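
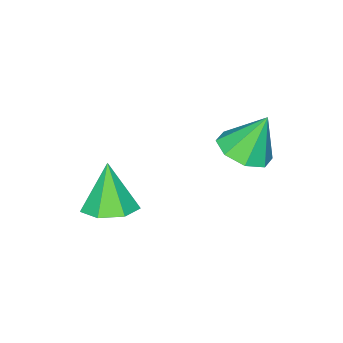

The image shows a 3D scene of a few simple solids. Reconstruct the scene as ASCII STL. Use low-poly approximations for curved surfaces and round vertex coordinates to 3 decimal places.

solid 
facet normal 0.300 -0.300 -0.905
outer loop
vertex 1.733 2.862 3.034
vertex 0.709 2.941 2.668
vertex 1.561 3.618 2.726
endloop
endfacet
facet normal 0.676 0.405 0.616
outer loop
vertex 1.733 2.862 3.034
vertex 1.561 3.618 2.726
vertex 0.151 3.499 4.352
endloop
endfacet
facet normal 0.301 -0.301 -0.905
outer loop
vertex 1.561 3.618 2.726
vertex 0.709 2.941 2.668
vertex 0.89 3.977 2.384
endloop
endfacet
facet normal 0.308 0.892 0.332
outer loop
vertex 1.561 3.618 2.726
vertex 0.89 3.977 2.384
vertex 0.151 3.499 4.352
endloop
endfacet
facet normal 0.299 -0.301 -0.906
outer loop
vertex 0.89 3.977 2.384
vertex 0.709 2.941 2.668
vertex 0.113 3.73 2.209
endloop
endfacet
facet normal -0.323 0.940 0.107
outer loop
vertex 0.89 3.977 2.384
vertex 0.113 3.73 2.209
vertex 0.151 3.499 4.352
endloop
endfacet
facet normal 0.301 -0.300 -0.905
outer loop
vertex 0.113 3.73 2.209
vertex 0.709 2.941 2.668
vertex -0.315 3.02 2.302
endloop
endfacet
facet normal -0.850 0.522 0.071
outer loop
vertex 0.113 3.73 2.209
vertex -0.315 3.02 2.302
vertex 0.151 3.499 4.352
endloop
endfacet
facet normal 0.300 -0.300 -0.905
outer loop
vertex -0.315 3.02 2.302
vertex 0.709 2.941 2.668
vertex -0.143 2.264 2.61
endloop
endfacet
facet normal -0.962 -0.118 0.246
outer loop
vertex -0.315 3.02 2.302
vertex -0.143 2.264 2.61
vertex 0.151 3.499 4.352
endloop
endfacet
facet normal 0.300 -0.300 -0.905
outer loop
vertex -0.143 2.264 2.61
vertex 0.709 2.941 2.668
vertex 0.528 1.904 2.952
endloop
endfacet
facet normal -0.595 -0.605 0.529
outer loop
vertex -0.143 2.264 2.61
vertex 0.528 1.904 2.952
vertex 0.151 3.499 4.352
endloop
endfacet
facet normal 0.300 -0.300 -0.906
outer loop
vertex 0.528 1.904 2.952
vertex 0.709 2.941 2.668
vertex 1.305 2.152 3.127
endloop
endfacet
facet normal 0.039 -0.654 0.755
outer loop
vertex 0.528 1.904 2.952
vertex 1.305 2.152 3.127
vertex 0.151 3.499 4.352
endloop
endfacet
facet normal 0.301 -0.300 -0.905
outer loop
vertex 1.305 2.152 3.127
vertex 0.709 2.941 2.668
vertex 1.733 2.862 3.034
endloop
endfacet
facet normal 0.564 -0.236 0.791
outer loop
vertex 1.305 2.152 3.127
vertex 1.733 2.862 3.034
vertex 0.151 3.499 4.352
endloop
endfacet
facet normal 0.230 0.238 -0.943
outer loop
vertex 4.447 -1.43 -0.715
vertex 3.537 -0.815 -0.782
vertex 4.545 -0.515 -0.46
endloop
endfacet
facet normal 0.772 -0.246 0.586
outer loop
vertex 4.447 -1.43 -0.715
vertex 4.545 -0.515 -0.46
vertex 3.063 -1.305 1.162
endloop
endfacet
facet normal 0.231 0.238 -0.944
outer loop
vertex 4.545 -0.515 -0.46
vertex 3.537 -0.815 -0.782
vertex 3.884 0.174 -0.448
endloop
endfacet
facet normal 0.516 0.483 0.707
outer loop
vertex 4.545 -0.515 -0.46
vertex 3.884 0.174 -0.448
vertex 3.063 -1.305 1.162
endloop
endfacet
facet normal 0.230 0.238 -0.944
outer loop
vertex 3.884 0.174 -0.448
vertex 3.537 -0.815 -0.782
vertex 2.962 0.118 -0.687
endloop
endfacet
facet normal -0.203 0.771 0.604
outer loop
vertex 3.884 0.174 -0.448
vertex 2.962 0.118 -0.687
vertex 3.063 -1.305 1.162
endloop
endfacet
facet normal 0.230 0.238 -0.943
outer loop
vertex 2.962 0.118 -0.687
vertex 3.537 -0.815 -0.782
vertex 2.473 -0.641 -0.998
endloop
endfacet
facet normal -0.846 0.400 0.354
outer loop
vertex 2.962 0.118 -0.687
vertex 2.473 -0.641 -0.998
vertex 3.063 -1.305 1.162
endloop
endfacet
facet normal 0.230 0.238 -0.944
outer loop
vertex 2.473 -0.641 -0.998
vertex 3.537 -0.815 -0.782
vertex 2.785 -1.53 -1.146
endloop
endfacet
facet normal -0.926 -0.349 0.146
outer loop
vertex 2.473 -0.641 -0.998
vertex 2.785 -1.53 -1.146
vertex 3.063 -1.305 1.162
endloop
endfacet
facet normal 0.230 0.238 -0.944
outer loop
vertex 2.785 -1.53 -1.146
vertex 3.537 -0.815 -0.782
vertex 3.664 -1.881 -1.02
endloop
endfacet
facet normal -0.384 -0.913 0.135
outer loop
vertex 2.785 -1.53 -1.146
vertex 3.664 -1.881 -1.02
vertex 3.063 -1.305 1.162
endloop
endfacet
facet normal 0.230 0.238 -0.944
outer loop
vertex 3.664 -1.881 -1.02
vertex 3.537 -0.815 -0.782
vertex 4.447 -1.43 -0.715
endloop
endfacet
facet normal 0.371 -0.868 0.331
outer loop
vertex 3.664 -1.881 -1.02
vertex 4.447 -1.43 -0.715
vertex 3.063 -1.305 1.162
endloop
endfacet

endsolid


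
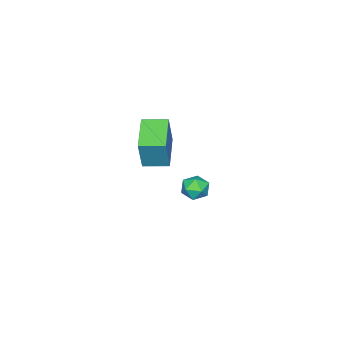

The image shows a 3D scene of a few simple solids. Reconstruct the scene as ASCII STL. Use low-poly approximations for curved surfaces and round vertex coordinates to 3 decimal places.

solid 
facet normal -0.701 0.690 -0.181
outer loop
vertex -0.371 2.207 -3.01
vertex -0.91 1.693 -2.88
vertex -0.643 2.114 -2.31
endloop
endfacet
facet normal -0.112 0.990 0.088
outer loop
vertex -0.371 2.207 -3.01
vertex -0.643 2.114 -2.31
vertex 0.101 2.208 -2.418
endloop
endfacet
facet normal 0.431 0.833 -0.345
outer loop
vertex -0.371 2.207 -3.01
vertex 0.101 2.208 -2.418
vertex 0.293 1.845 -3.054
endloop
endfacet
facet normal 0.180 0.437 -0.881
outer loop
vertex -0.371 2.207 -3.01
vertex 0.293 1.845 -3.054
vertex -0.332 1.527 -3.339
endloop
endfacet
facet normal -0.520 0.348 -0.780
outer loop
vertex -0.371 2.207 -3.01
vertex -0.332 1.527 -3.339
vertex -0.91 1.693 -2.88
endloop
endfacet
facet normal 0.018 0.690 0.724
outer loop
vertex 0.101 2.208 -2.418
vertex -0.643 2.114 -2.31
vertex -0.148 1.693 -1.921
endloop
endfacet
facet normal -0.936 0.205 0.287
outer loop
vertex -0.643 2.114 -2.31
vertex -0.91 1.693 -2.88
vertex -0.773 1.375 -2.206
endloop
endfacet
facet normal -0.642 -0.348 -0.683
outer loop
vertex -0.91 1.693 -2.88
vertex -0.332 1.527 -3.339
vertex -0.581 1.012 -2.842
endloop
endfacet
facet normal 0.491 -0.205 -0.847
outer loop
vertex -0.332 1.527 -3.339
vertex 0.293 1.845 -3.054
vertex 0.163 1.106 -2.95
endloop
endfacet
facet normal 0.900 0.436 0.023
outer loop
vertex 0.293 1.845 -3.054
vertex 0.101 2.208 -2.418
vertex 0.43 1.527 -2.38
endloop
endfacet
facet normal -0.180 -0.437 0.881
outer loop
vertex -0.109 1.013 -2.25
vertex -0.148 1.693 -1.921
vertex -0.773 1.375 -2.206
endloop
endfacet
facet normal -0.431 -0.833 0.345
outer loop
vertex -0.109 1.013 -2.25
vertex -0.773 1.375 -2.206
vertex -0.581 1.012 -2.842
endloop
endfacet
facet normal 0.112 -0.990 -0.088
outer loop
vertex -0.109 1.013 -2.25
vertex -0.581 1.012 -2.842
vertex 0.163 1.106 -2.95
endloop
endfacet
facet normal 0.701 -0.690 0.181
outer loop
vertex -0.109 1.013 -2.25
vertex 0.163 1.106 -2.95
vertex 0.43 1.527 -2.38
endloop
endfacet
facet normal 0.520 -0.348 0.780
outer loop
vertex -0.109 1.013 -2.25
vertex 0.43 1.527 -2.38
vertex -0.148 1.693 -1.921
endloop
endfacet
facet normal -0.491 0.205 0.847
outer loop
vertex -0.773 1.375 -2.206
vertex -0.148 1.693 -1.921
vertex -0.643 2.114 -2.31
endloop
endfacet
facet normal -0.900 -0.436 -0.023
outer loop
vertex -0.581 1.012 -2.842
vertex -0.773 1.375 -2.206
vertex -0.91 1.693 -2.88
endloop
endfacet
facet normal -0.018 -0.690 -0.724
outer loop
vertex 0.163 1.106 -2.95
vertex -0.581 1.012 -2.842
vertex -0.332 1.527 -3.339
endloop
endfacet
facet normal 0.936 -0.205 -0.287
outer loop
vertex 0.43 1.527 -2.38
vertex 0.163 1.106 -2.95
vertex 0.293 1.845 -3.054
endloop
endfacet
facet normal 0.642 0.348 0.683
outer loop
vertex -0.148 1.693 -1.921
vertex 0.43 1.527 -2.38
vertex 0.101 2.208 -2.418
endloop
endfacet
facet normal -0.818 -0.496 0.291
outer loop
vertex 3.433 1.251 4.053
vertex 2.836 2.288 4.14
vertex 2.931 1.1 2.384
endloop
endfacet
facet normal 0.498 -0.864 -0.072
outer loop
vertex 4.404 1.992 1.86
vertex 3.433 1.251 4.053
vertex 2.931 1.1 2.384
endloop
endfacet
facet normal -0.819 -0.495 0.291
outer loop
vertex 2.931 1.1 2.384
vertex 2.836 2.288 4.14
vertex 2.334 2.138 2.47
endloop
endfacet
facet normal -0.287 -0.086 -0.954
outer loop
vertex 2.334 2.138 2.47
vertex 4.404 1.992 1.86
vertex 2.931 1.1 2.384
endloop
endfacet
facet normal 0.288 0.086 0.954
outer loop
vertex 3.433 1.251 4.053
vertex 4.309 3.18 3.616
vertex 2.836 2.288 4.14
endloop
endfacet
facet normal 0.497 -0.865 -0.072
outer loop
vertex 4.906 2.142 3.53
vertex 3.433 1.251 4.053
vertex 4.404 1.992 1.86
endloop
endfacet
facet normal 0.287 0.086 0.954
outer loop
vertex 4.906 2.142 3.53
vertex 4.309 3.18 3.616
vertex 3.433 1.251 4.053
endloop
endfacet
facet normal -0.498 0.864 0.072
outer loop
vertex 2.836 2.288 4.14
vertex 4.309 3.18 3.616
vertex 2.334 2.138 2.47
endloop
endfacet
facet normal -0.287 -0.085 -0.954
outer loop
vertex 3.807 3.029 1.947
vertex 4.404 1.992 1.86
vertex 2.334 2.138 2.47
endloop
endfacet
facet normal -0.498 0.864 0.071
outer loop
vertex 2.334 2.138 2.47
vertex 4.309 3.18 3.616
vertex 3.807 3.029 1.947
endloop
endfacet
facet normal 0.819 0.496 -0.291
outer loop
vertex 3.807 3.029 1.947
vertex 4.906 2.142 3.53
vertex 4.404 1.992 1.86
endloop
endfacet
facet normal 0.819 0.495 -0.291
outer loop
vertex 4.309 3.18 3.616
vertex 4.906 2.142 3.53
vertex 3.807 3.029 1.947
endloop
endfacet

endsolid


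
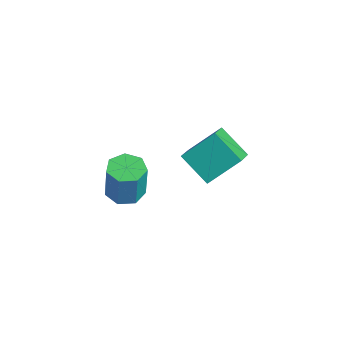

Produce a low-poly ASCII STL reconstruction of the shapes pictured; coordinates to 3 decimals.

solid 
facet normal -0.738 -0.361 0.570
outer loop
vertex 2.652 3.136 -2.781
vertex 1.991 3.693 -3.284
vertex 2.455 2.051 -3.723
endloop
endfacet
facet normal 0.661 -0.557 0.503
outer loop
vertex 3.429 2.527 -4.476
vertex 2.652 3.136 -2.781
vertex 2.455 2.051 -3.723
endloop
endfacet
facet normal -0.738 -0.361 0.570
outer loop
vertex 2.455 2.051 -3.723
vertex 1.991 3.693 -3.284
vertex 1.794 2.608 -4.226
endloop
endfacet
facet normal -0.136 -0.748 -0.649
outer loop
vertex 1.794 2.608 -4.226
vertex 3.429 2.527 -4.476
vertex 2.455 2.051 -3.723
endloop
endfacet
facet normal 0.136 0.748 0.649
outer loop
vertex 2.652 3.136 -2.781
vertex 2.965 4.169 -4.037
vertex 1.991 3.693 -3.284
endloop
endfacet
facet normal 0.661 -0.557 0.503
outer loop
vertex 3.626 3.612 -3.534
vertex 2.652 3.136 -2.781
vertex 3.429 2.527 -4.476
endloop
endfacet
facet normal 0.136 0.748 0.649
outer loop
vertex 3.626 3.612 -3.534
vertex 2.965 4.169 -4.037
vertex 2.652 3.136 -2.781
endloop
endfacet
facet normal -0.661 0.557 -0.503
outer loop
vertex 1.991 3.693 -3.284
vertex 2.965 4.169 -4.037
vertex 1.794 2.608 -4.226
endloop
endfacet
facet normal -0.136 -0.748 -0.649
outer loop
vertex 2.768 3.084 -4.979
vertex 3.429 2.527 -4.476
vertex 1.794 2.608 -4.226
endloop
endfacet
facet normal -0.661 0.557 -0.503
outer loop
vertex 1.794 2.608 -4.226
vertex 2.965 4.169 -4.037
vertex 2.768 3.084 -4.979
endloop
endfacet
facet normal 0.738 0.361 -0.570
outer loop
vertex 2.768 3.084 -4.979
vertex 3.626 3.612 -3.534
vertex 3.429 2.527 -4.476
endloop
endfacet
facet normal 0.738 0.361 -0.570
outer loop
vertex 2.965 4.169 -4.037
vertex 3.626 3.612 -3.534
vertex 2.768 3.084 -4.979
endloop
endfacet
facet normal -0.154 0.013 -0.988
outer loop
vertex 4.097 0.14 -3.32
vertex 3.775 -0.411 -3.277
vertex 3.551 0.187 -3.234
endloop
endfacet
facet normal 0.086 0.996 -0.000
outer loop
vertex 4.097 0.14 -3.32
vertex 3.551 0.187 -3.234
vertex 4.308 0.122 -1.966
endloop
endfacet
facet normal 0.086 0.996 -0.000
outer loop
vertex 4.308 0.122 -1.966
vertex 3.551 0.187 -3.234
vertex 3.761 0.169 -1.88
endloop
endfacet
facet normal 0.154 -0.013 0.988
outer loop
vertex 4.308 0.122 -1.966
vertex 3.761 0.169 -1.88
vertex 3.985 -0.429 -1.923
endloop
endfacet
facet normal -0.155 0.013 -0.988
outer loop
vertex 3.551 0.187 -3.234
vertex 3.775 -0.411 -3.277
vertex 3.173 -0.216 -3.18
endloop
endfacet
facet normal -0.716 0.688 0.120
outer loop
vertex 3.551 0.187 -3.234
vertex 3.173 -0.216 -3.18
vertex 3.761 0.169 -1.88
endloop
endfacet
facet normal -0.716 0.688 0.120
outer loop
vertex 3.761 0.169 -1.88
vertex 3.173 -0.216 -3.18
vertex 3.383 -0.234 -1.827
endloop
endfacet
facet normal 0.153 -0.014 0.988
outer loop
vertex 3.761 0.169 -1.88
vertex 3.383 -0.234 -1.827
vertex 3.985 -0.429 -1.923
endloop
endfacet
facet normal -0.154 0.015 -0.988
outer loop
vertex 3.173 -0.216 -3.18
vertex 3.775 -0.411 -3.277
vertex 3.248 -0.766 -3.2
endloop
endfacet
facet normal -0.979 -0.139 0.150
outer loop
vertex 3.173 -0.216 -3.18
vertex 3.248 -0.766 -3.2
vertex 3.383 -0.234 -1.827
endloop
endfacet
facet normal -0.979 -0.140 0.151
outer loop
vertex 3.383 -0.234 -1.827
vertex 3.248 -0.766 -3.2
vertex 3.459 -0.784 -1.846
endloop
endfacet
facet normal 0.153 -0.013 0.988
outer loop
vertex 3.383 -0.234 -1.827
vertex 3.459 -0.784 -1.846
vertex 3.985 -0.429 -1.923
endloop
endfacet
facet normal -0.153 0.013 -0.988
outer loop
vertex 3.248 -0.766 -3.2
vertex 3.775 -0.411 -3.277
vertex 3.72 -1.049 -3.277
endloop
endfacet
facet normal -0.505 -0.861 0.067
outer loop
vertex 3.248 -0.766 -3.2
vertex 3.72 -1.049 -3.277
vertex 3.459 -0.784 -1.846
endloop
endfacet
facet normal -0.505 -0.861 0.067
outer loop
vertex 3.459 -0.784 -1.846
vertex 3.72 -1.049 -3.277
vertex 3.931 -1.067 -1.923
endloop
endfacet
facet normal 0.153 -0.013 0.988
outer loop
vertex 3.459 -0.784 -1.846
vertex 3.931 -1.067 -1.923
vertex 3.985 -0.429 -1.923
endloop
endfacet
facet normal -0.153 0.013 -0.988
outer loop
vertex 3.72 -1.049 -3.277
vertex 3.775 -0.411 -3.277
vertex 4.233 -0.851 -3.354
endloop
endfacet
facet normal 0.350 -0.934 -0.067
outer loop
vertex 3.72 -1.049 -3.277
vertex 4.233 -0.851 -3.354
vertex 3.931 -1.067 -1.923
endloop
endfacet
facet normal 0.350 -0.934 -0.067
outer loop
vertex 3.931 -1.067 -1.923
vertex 4.233 -0.851 -3.354
vertex 4.444 -0.869 -2.001
endloop
endfacet
facet normal 0.155 -0.013 0.988
outer loop
vertex 3.931 -1.067 -1.923
vertex 4.444 -0.869 -2.001
vertex 3.985 -0.429 -1.923
endloop
endfacet
facet normal -0.153 0.013 -0.988
outer loop
vertex 4.233 -0.851 -3.354
vertex 3.775 -0.411 -3.277
vertex 4.401 -0.322 -3.373
endloop
endfacet
facet normal 0.941 -0.304 -0.151
outer loop
vertex 4.233 -0.851 -3.354
vertex 4.401 -0.322 -3.373
vertex 4.444 -0.869 -2.001
endloop
endfacet
facet normal 0.941 -0.304 -0.151
outer loop
vertex 4.444 -0.869 -2.001
vertex 4.401 -0.322 -3.373
vertex 4.612 -0.34 -2.02
endloop
endfacet
facet normal 0.155 -0.014 0.988
outer loop
vertex 4.444 -0.869 -2.001
vertex 4.612 -0.34 -2.02
vertex 3.985 -0.429 -1.923
endloop
endfacet
facet normal -0.153 0.012 -0.988
outer loop
vertex 4.401 -0.322 -3.373
vertex 3.775 -0.411 -3.277
vertex 4.097 0.14 -3.32
endloop
endfacet
facet normal 0.823 0.555 -0.121
outer loop
vertex 4.401 -0.322 -3.373
vertex 4.097 0.14 -3.32
vertex 4.612 -0.34 -2.02
endloop
endfacet
facet normal 0.823 0.555 -0.121
outer loop
vertex 4.612 -0.34 -2.02
vertex 4.097 0.14 -3.32
vertex 4.308 0.122 -1.966
endloop
endfacet
facet normal 0.155 -0.014 0.988
outer loop
vertex 4.612 -0.34 -2.02
vertex 4.308 0.122 -1.966
vertex 3.985 -0.429 -1.923
endloop
endfacet

endsolid


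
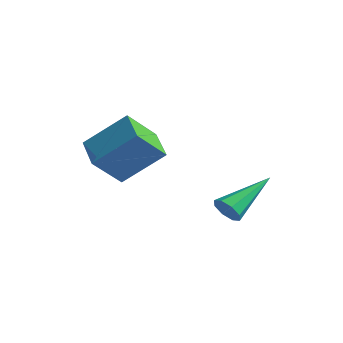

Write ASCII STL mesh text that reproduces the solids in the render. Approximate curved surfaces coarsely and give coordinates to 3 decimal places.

solid 
facet normal -0.004 -0.882 -0.472
outer loop
vertex 3.372 0.836 -1.659
vertex 2.976 0.631 -1.273
vertex 2.947 0.909 -1.792
endloop
endfacet
facet normal 0.327 0.648 -0.688
outer loop
vertex 3.372 0.836 -1.659
vertex 2.947 0.909 -1.792
vertex 2.984 2.509 -0.267
endloop
endfacet
facet normal -0.005 -0.882 -0.472
outer loop
vertex 2.947 0.909 -1.792
vertex 2.976 0.631 -1.273
vertex 2.539 0.82 -1.621
endloop
endfacet
facet normal -0.413 0.633 -0.655
outer loop
vertex 2.947 0.909 -1.792
vertex 2.539 0.82 -1.621
vertex 2.984 2.509 -0.267
endloop
endfacet
facet normal -0.005 -0.881 -0.472
outer loop
vertex 2.539 0.82 -1.621
vertex 2.976 0.631 -1.273
vertex 2.387 0.62 -1.246
endloop
endfacet
facet normal -0.911 0.376 -0.169
outer loop
vertex 2.539 0.82 -1.621
vertex 2.387 0.62 -1.246
vertex 2.984 2.509 -0.267
endloop
endfacet
facet normal -0.005 -0.881 -0.473
outer loop
vertex 2.387 0.62 -1.246
vertex 2.976 0.631 -1.273
vertex 2.579 0.426 -0.887
endloop
endfacet
facet normal -0.875 0.027 0.483
outer loop
vertex 2.387 0.62 -1.246
vertex 2.579 0.426 -0.887
vertex 2.984 2.509 -0.267
endloop
endfacet
facet normal -0.003 -0.882 -0.471
outer loop
vertex 2.579 0.426 -0.887
vertex 2.976 0.631 -1.273
vertex 3.005 0.353 -0.753
endloop
endfacet
facet normal -0.326 -0.211 0.922
outer loop
vertex 2.579 0.426 -0.887
vertex 3.005 0.353 -0.753
vertex 2.984 2.509 -0.267
endloop
endfacet
facet normal -0.003 -0.882 -0.471
outer loop
vertex 3.005 0.353 -0.753
vertex 2.976 0.631 -1.273
vertex 3.413 0.443 -0.924
endloop
endfacet
facet normal 0.416 -0.196 0.888
outer loop
vertex 3.005 0.353 -0.753
vertex 3.413 0.443 -0.924
vertex 2.984 2.509 -0.267
endloop
endfacet
facet normal -0.003 -0.882 -0.471
outer loop
vertex 3.413 0.443 -0.924
vertex 2.976 0.631 -1.273
vertex 3.565 0.643 -1.299
endloop
endfacet
facet normal 0.913 0.061 0.403
outer loop
vertex 3.413 0.443 -0.924
vertex 3.565 0.643 -1.299
vertex 2.984 2.509 -0.267
endloop
endfacet
facet normal -0.003 -0.882 -0.471
outer loop
vertex 3.565 0.643 -1.299
vertex 2.976 0.631 -1.273
vertex 3.372 0.836 -1.659
endloop
endfacet
facet normal 0.877 0.411 -0.250
outer loop
vertex 3.565 0.643 -1.299
vertex 3.372 0.836 -1.659
vertex 2.984 2.509 -0.267
endloop
endfacet
facet normal -0.505 -0.569 -0.649
outer loop
vertex 0.505 -2.926 0.972
vertex -0.706 -2.362 1.42
vertex 0.627 -1.82 -0.093
endloop
endfacet
facet normal 0.860 -0.400 -0.317
outer loop
vertex 1.586 -0.738 1.14
vertex 0.505 -2.926 0.972
vertex 0.627 -1.82 -0.093
endloop
endfacet
facet normal -0.505 -0.569 -0.649
outer loop
vertex 0.627 -1.82 -0.093
vertex -0.706 -2.362 1.42
vertex -0.585 -1.256 0.355
endloop
endfacet
facet normal 0.079 0.718 -0.691
outer loop
vertex -0.585 -1.256 0.355
vertex 1.586 -0.738 1.14
vertex 0.627 -1.82 -0.093
endloop
endfacet
facet normal -0.079 -0.718 0.691
outer loop
vertex 0.505 -2.926 0.972
vertex 0.253 -1.28 2.653
vertex -0.706 -2.362 1.42
endloop
endfacet
facet normal 0.859 -0.400 -0.318
outer loop
vertex 1.465 -1.844 2.205
vertex 0.505 -2.926 0.972
vertex 1.586 -0.738 1.14
endloop
endfacet
facet normal -0.079 -0.718 0.691
outer loop
vertex 1.465 -1.844 2.205
vertex 0.253 -1.28 2.653
vertex 0.505 -2.926 0.972
endloop
endfacet
facet normal -0.860 0.400 0.318
outer loop
vertex -0.706 -2.362 1.42
vertex 0.253 -1.28 2.653
vertex -0.585 -1.256 0.355
endloop
endfacet
facet normal 0.079 0.718 -0.691
outer loop
vertex 0.375 -0.174 1.588
vertex 1.586 -0.738 1.14
vertex -0.585 -1.256 0.355
endloop
endfacet
facet normal -0.859 0.401 0.318
outer loop
vertex -0.585 -1.256 0.355
vertex 0.253 -1.28 2.653
vertex 0.375 -0.174 1.588
endloop
endfacet
facet normal 0.505 0.569 0.649
outer loop
vertex 0.375 -0.174 1.588
vertex 1.465 -1.844 2.205
vertex 1.586 -0.738 1.14
endloop
endfacet
facet normal 0.505 0.569 0.649
outer loop
vertex 0.253 -1.28 2.653
vertex 1.465 -1.844 2.205
vertex 0.375 -0.174 1.588
endloop
endfacet

endsolid


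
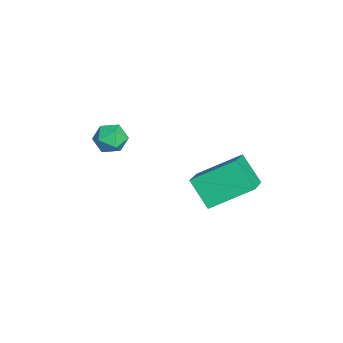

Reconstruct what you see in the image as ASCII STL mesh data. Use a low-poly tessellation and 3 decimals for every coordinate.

solid 
facet normal -0.859 0.211 -0.466
outer loop
vertex -0.799 1.91 -3.239
vertex -0.921 3.763 -2.175
vertex -0.011 2.614 -4.373
endloop
endfacet
facet normal 0.057 -0.866 -0.498
outer loop
vertex 1.441 2.257 -3.585
vertex -0.799 1.91 -3.239
vertex -0.011 2.614 -4.373
endloop
endfacet
facet normal -0.859 0.211 -0.466
outer loop
vertex -0.011 2.614 -4.373
vertex -0.921 3.763 -2.175
vertex -0.133 4.466 -3.309
endloop
endfacet
facet normal 0.509 0.454 -0.732
outer loop
vertex -0.133 4.466 -3.309
vertex 1.441 2.257 -3.585
vertex -0.011 2.614 -4.373
endloop
endfacet
facet normal -0.509 -0.454 0.732
outer loop
vertex -0.799 1.91 -3.239
vertex 0.531 3.406 -1.387
vertex -0.921 3.763 -2.175
endloop
endfacet
facet normal 0.057 -0.866 -0.497
outer loop
vertex 0.653 1.554 -2.451
vertex -0.799 1.91 -3.239
vertex 1.441 2.257 -3.585
endloop
endfacet
facet normal -0.508 -0.454 0.732
outer loop
vertex 0.653 1.554 -2.451
vertex 0.531 3.406 -1.387
vertex -0.799 1.91 -3.239
endloop
endfacet
facet normal -0.057 0.866 0.497
outer loop
vertex -0.921 3.763 -2.175
vertex 0.531 3.406 -1.387
vertex -0.133 4.466 -3.309
endloop
endfacet
facet normal 0.508 0.454 -0.732
outer loop
vertex 1.319 4.11 -2.521
vertex 1.441 2.257 -3.585
vertex -0.133 4.466 -3.309
endloop
endfacet
facet normal -0.058 0.866 0.497
outer loop
vertex -0.133 4.466 -3.309
vertex 0.531 3.406 -1.387
vertex 1.319 4.11 -2.521
endloop
endfacet
facet normal 0.859 -0.211 0.466
outer loop
vertex 1.319 4.11 -2.521
vertex 0.653 1.554 -2.451
vertex 1.441 2.257 -3.585
endloop
endfacet
facet normal 0.859 -0.211 0.466
outer loop
vertex 0.531 3.406 -1.387
vertex 0.653 1.554 -2.451
vertex 1.319 4.11 -2.521
endloop
endfacet
facet normal -0.462 0.871 0.168
outer loop
vertex -3.067 -1.064 -2.589
vertex -3.012 -1.189 -1.791
vertex -2.42 -0.799 -2.182
endloop
endfacet
facet normal -0.089 0.893 -0.440
outer loop
vertex -3.067 -1.064 -2.589
vertex -2.42 -0.799 -2.182
vertex -2.328 -1.147 -2.907
endloop
endfacet
facet normal -0.331 0.374 -0.867
outer loop
vertex -3.067 -1.064 -2.589
vertex -2.328 -1.147 -2.907
vertex -2.862 -1.752 -2.964
endloop
endfacet
facet normal -0.853 0.030 -0.522
outer loop
vertex -3.067 -1.064 -2.589
vertex -2.862 -1.752 -2.964
vertex -3.285 -1.778 -2.274
endloop
endfacet
facet normal -0.934 0.337 0.117
outer loop
vertex -3.067 -1.064 -2.589
vertex -3.285 -1.778 -2.274
vertex -3.012 -1.189 -1.791
endloop
endfacet
facet normal 0.592 0.753 -0.286
outer loop
vertex -2.328 -1.147 -2.907
vertex -2.42 -0.799 -2.182
vertex -1.815 -1.322 -2.306
endloop
endfacet
facet normal -0.011 0.716 0.698
outer loop
vertex -2.42 -0.799 -2.182
vertex -3.012 -1.189 -1.791
vertex -2.238 -1.348 -1.616
endloop
endfacet
facet normal -0.773 -0.148 0.617
outer loop
vertex -3.012 -1.189 -1.791
vertex -3.285 -1.778 -2.274
vertex -2.772 -1.953 -1.673
endloop
endfacet
facet normal -0.642 -0.643 -0.418
outer loop
vertex -3.285 -1.778 -2.274
vertex -2.862 -1.752 -2.964
vertex -2.68 -2.301 -2.398
endloop
endfacet
facet normal 0.203 -0.087 -0.975
outer loop
vertex -2.862 -1.752 -2.964
vertex -2.328 -1.147 -2.907
vertex -2.088 -1.911 -2.789
endloop
endfacet
facet normal 0.853 -0.030 0.522
outer loop
vertex -2.033 -2.036 -1.991
vertex -1.815 -1.322 -2.306
vertex -2.238 -1.348 -1.616
endloop
endfacet
facet normal 0.331 -0.374 0.867
outer loop
vertex -2.033 -2.036 -1.991
vertex -2.238 -1.348 -1.616
vertex -2.772 -1.953 -1.673
endloop
endfacet
facet normal 0.089 -0.893 0.440
outer loop
vertex -2.033 -2.036 -1.991
vertex -2.772 -1.953 -1.673
vertex -2.68 -2.301 -2.398
endloop
endfacet
facet normal 0.462 -0.871 -0.168
outer loop
vertex -2.033 -2.036 -1.991
vertex -2.68 -2.301 -2.398
vertex -2.088 -1.911 -2.789
endloop
endfacet
facet normal 0.934 -0.337 -0.117
outer loop
vertex -2.033 -2.036 -1.991
vertex -2.088 -1.911 -2.789
vertex -1.815 -1.322 -2.306
endloop
endfacet
facet normal 0.642 0.643 0.418
outer loop
vertex -2.238 -1.348 -1.616
vertex -1.815 -1.322 -2.306
vertex -2.42 -0.799 -2.182
endloop
endfacet
facet normal -0.203 0.087 0.975
outer loop
vertex -2.772 -1.953 -1.673
vertex -2.238 -1.348 -1.616
vertex -3.012 -1.189 -1.791
endloop
endfacet
facet normal -0.592 -0.753 0.286
outer loop
vertex -2.68 -2.301 -2.398
vertex -2.772 -1.953 -1.673
vertex -3.285 -1.778 -2.274
endloop
endfacet
facet normal 0.011 -0.716 -0.698
outer loop
vertex -2.088 -1.911 -2.789
vertex -2.68 -2.301 -2.398
vertex -2.862 -1.752 -2.964
endloop
endfacet
facet normal 0.773 0.148 -0.617
outer loop
vertex -1.815 -1.322 -2.306
vertex -2.088 -1.911 -2.789
vertex -2.328 -1.147 -2.907
endloop
endfacet

endsolid


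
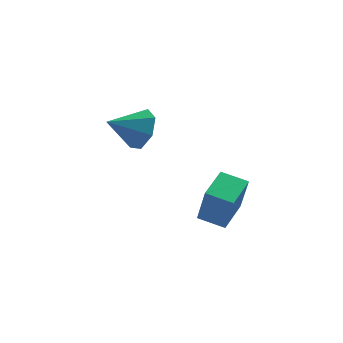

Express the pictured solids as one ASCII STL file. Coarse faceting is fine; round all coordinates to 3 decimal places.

solid 
facet normal 0.819 0.365 -0.444
outer loop
vertex 0.486 2.905 3.501
vertex -0.038 3.148 2.734
vertex 0.154 3.669 3.517
endloop
endfacet
facet normal -0.059 -0.046 0.997
outer loop
vertex 0.486 2.905 3.501
vertex 0.154 3.669 3.517
vertex -1.242 2.612 3.386
endloop
endfacet
facet normal 0.819 0.365 -0.443
outer loop
vertex 0.154 3.669 3.517
vertex -0.038 3.148 2.734
vertex -0.322 4.041 2.944
endloop
endfacet
facet normal -0.461 0.519 0.720
outer loop
vertex 0.154 3.669 3.517
vertex -0.322 4.041 2.944
vertex -1.242 2.612 3.386
endloop
endfacet
facet normal 0.818 0.365 -0.444
outer loop
vertex -0.322 4.041 2.944
vertex -0.038 3.148 2.734
vertex -0.585 3.741 2.213
endloop
endfacet
facet normal -0.829 0.555 0.070
outer loop
vertex -0.322 4.041 2.944
vertex -0.585 3.741 2.213
vertex -1.242 2.612 3.386
endloop
endfacet
facet normal 0.818 0.365 -0.444
outer loop
vertex -0.585 3.741 2.213
vertex -0.038 3.148 2.734
vertex -0.436 2.994 1.874
endloop
endfacet
facet normal -0.885 0.034 -0.463
outer loop
vertex -0.585 3.741 2.213
vertex -0.436 2.994 1.874
vertex -1.242 2.612 3.386
endloop
endfacet
facet normal 0.819 0.364 -0.444
outer loop
vertex -0.436 2.994 1.874
vertex -0.038 3.148 2.734
vertex 0.012 2.364 2.183
endloop
endfacet
facet normal -0.588 -0.653 -0.478
outer loop
vertex -0.436 2.994 1.874
vertex 0.012 2.364 2.183
vertex -1.242 2.612 3.386
endloop
endfacet
facet normal 0.818 0.365 -0.444
outer loop
vertex 0.012 2.364 2.183
vertex -0.038 3.148 2.734
vertex 0.423 2.324 2.907
endloop
endfacet
facet normal -0.160 -0.986 0.036
outer loop
vertex 0.012 2.364 2.183
vertex 0.423 2.324 2.907
vertex -1.242 2.612 3.386
endloop
endfacet
facet normal 0.819 0.365 -0.444
outer loop
vertex 0.423 2.324 2.907
vertex -0.038 3.148 2.734
vertex 0.486 2.905 3.501
endloop
endfacet
facet normal 0.075 -0.717 0.693
outer loop
vertex 0.423 2.324 2.907
vertex 0.486 2.905 3.501
vertex -1.242 2.612 3.386
endloop
endfacet
facet normal -0.927 0.276 0.255
outer loop
vertex 2.513 -1.55 2.371
vertex 2.979 -0.265 2.673
vertex 2.228 -1.086 0.835
endloop
endfacet
facet normal -0.332 -0.918 -0.216
outer loop
vertex 3.201 -1.375 0.567
vertex 2.513 -1.55 2.371
vertex 2.228 -1.086 0.835
endloop
endfacet
facet normal -0.927 0.276 0.255
outer loop
vertex 2.228 -1.086 0.835
vertex 2.979 -0.265 2.673
vertex 2.694 0.199 1.137
endloop
endfacet
facet normal -0.175 0.285 -0.942
outer loop
vertex 2.694 0.199 1.137
vertex 3.201 -1.375 0.567
vertex 2.228 -1.086 0.835
endloop
endfacet
facet normal 0.175 -0.285 0.942
outer loop
vertex 2.513 -1.55 2.371
vertex 3.952 -0.554 2.405
vertex 2.979 -0.265 2.673
endloop
endfacet
facet normal -0.332 -0.918 -0.216
outer loop
vertex 3.486 -1.839 2.103
vertex 2.513 -1.55 2.371
vertex 3.201 -1.375 0.567
endloop
endfacet
facet normal 0.175 -0.285 0.942
outer loop
vertex 3.486 -1.839 2.103
vertex 3.952 -0.554 2.405
vertex 2.513 -1.55 2.371
endloop
endfacet
facet normal 0.332 0.918 0.216
outer loop
vertex 2.979 -0.265 2.673
vertex 3.952 -0.554 2.405
vertex 2.694 0.199 1.137
endloop
endfacet
facet normal -0.175 0.285 -0.942
outer loop
vertex 3.667 -0.09 0.869
vertex 3.201 -1.375 0.567
vertex 2.694 0.199 1.137
endloop
endfacet
facet normal 0.332 0.918 0.216
outer loop
vertex 2.694 0.199 1.137
vertex 3.952 -0.554 2.405
vertex 3.667 -0.09 0.869
endloop
endfacet
facet normal 0.927 -0.276 -0.255
outer loop
vertex 3.667 -0.09 0.869
vertex 3.486 -1.839 2.103
vertex 3.201 -1.375 0.567
endloop
endfacet
facet normal 0.927 -0.276 -0.255
outer loop
vertex 3.952 -0.554 2.405
vertex 3.486 -1.839 2.103
vertex 3.667 -0.09 0.869
endloop
endfacet

endsolid


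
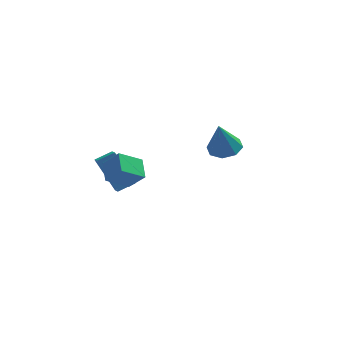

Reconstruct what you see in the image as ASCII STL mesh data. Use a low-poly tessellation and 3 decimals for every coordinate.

solid 
facet normal -0.620 0.274 -0.735
outer loop
vertex -3.654 -2.09 3.084
vertex -2.548 -1.751 2.278
vertex -3.631 -3.151 2.669
endloop
endfacet
facet normal -0.784 -0.241 0.572
outer loop
vertex -2.912 -3.469 3.522
vertex -3.654 -2.09 3.084
vertex -3.631 -3.151 2.669
endloop
endfacet
facet normal -0.620 0.274 -0.735
outer loop
vertex -3.631 -3.151 2.669
vertex -2.548 -1.751 2.278
vertex -2.525 -2.812 1.863
endloop
endfacet
facet normal 0.020 -0.931 -0.364
outer loop
vertex -2.525 -2.812 1.863
vertex -2.912 -3.469 3.522
vertex -3.631 -3.151 2.669
endloop
endfacet
facet normal -0.020 0.931 0.364
outer loop
vertex -3.654 -2.09 3.084
vertex -1.829 -2.069 3.131
vertex -2.548 -1.751 2.278
endloop
endfacet
facet normal -0.784 -0.241 0.572
outer loop
vertex -2.935 -2.408 3.937
vertex -3.654 -2.09 3.084
vertex -2.912 -3.469 3.522
endloop
endfacet
facet normal -0.020 0.931 0.364
outer loop
vertex -2.935 -2.408 3.937
vertex -1.829 -2.069 3.131
vertex -3.654 -2.09 3.084
endloop
endfacet
facet normal 0.784 0.241 -0.572
outer loop
vertex -2.548 -1.751 2.278
vertex -1.829 -2.069 3.131
vertex -2.525 -2.812 1.863
endloop
endfacet
facet normal 0.020 -0.931 -0.364
outer loop
vertex -1.806 -3.13 2.716
vertex -2.912 -3.469 3.522
vertex -2.525 -2.812 1.863
endloop
endfacet
facet normal 0.784 0.241 -0.572
outer loop
vertex -2.525 -2.812 1.863
vertex -1.829 -2.069 3.131
vertex -1.806 -3.13 2.716
endloop
endfacet
facet normal 0.620 -0.274 0.735
outer loop
vertex -1.806 -3.13 2.716
vertex -2.935 -2.408 3.937
vertex -2.912 -3.469 3.522
endloop
endfacet
facet normal 0.620 -0.274 0.735
outer loop
vertex -1.829 -2.069 3.131
vertex -2.935 -2.408 3.937
vertex -1.806 -3.13 2.716
endloop
endfacet
facet normal -0.427 0.448 0.786
outer loop
vertex -2.615 3.671 -0.593
vertex -2.691 4.388 -1.043
vertex -3.524 3.371 -0.916
endloop
endfacet
facet normal 0.090 -0.843 0.530
outer loop
vertex -2.609 2.412 -2.597
vertex -2.615 3.671 -0.593
vertex -3.524 3.371 -0.916
endloop
endfacet
facet normal -0.428 0.448 0.785
outer loop
vertex -3.524 3.371 -0.916
vertex -2.691 4.388 -1.043
vertex -3.6 4.088 -1.367
endloop
endfacet
facet normal -0.900 -0.297 -0.320
outer loop
vertex -3.6 4.088 -1.367
vertex -2.609 2.412 -2.597
vertex -3.524 3.371 -0.916
endloop
endfacet
facet normal 0.900 0.297 0.321
outer loop
vertex -2.615 3.671 -0.593
vertex -1.776 3.429 -2.724
vertex -2.691 4.388 -1.043
endloop
endfacet
facet normal 0.089 -0.843 0.530
outer loop
vertex -1.7 2.712 -2.273
vertex -2.615 3.671 -0.593
vertex -2.609 2.412 -2.597
endloop
endfacet
facet normal 0.900 0.297 0.320
outer loop
vertex -1.7 2.712 -2.273
vertex -1.776 3.429 -2.724
vertex -2.615 3.671 -0.593
endloop
endfacet
facet normal -0.089 0.843 -0.530
outer loop
vertex -2.691 4.388 -1.043
vertex -1.776 3.429 -2.724
vertex -3.6 4.088 -1.367
endloop
endfacet
facet normal -0.900 -0.297 -0.321
outer loop
vertex -2.685 3.129 -3.047
vertex -2.609 2.412 -2.597
vertex -3.6 4.088 -1.367
endloop
endfacet
facet normal -0.090 0.843 -0.530
outer loop
vertex -3.6 4.088 -1.367
vertex -1.776 3.429 -2.724
vertex -2.685 3.129 -3.047
endloop
endfacet
facet normal 0.428 -0.448 -0.785
outer loop
vertex -2.685 3.129 -3.047
vertex -1.7 2.712 -2.273
vertex -2.609 2.412 -2.597
endloop
endfacet
facet normal 0.427 -0.449 -0.785
outer loop
vertex -1.776 3.429 -2.724
vertex -1.7 2.712 -2.273
vertex -2.685 3.129 -3.047
endloop
endfacet
facet normal 0.198 0.120 -0.973
outer loop
vertex 3.696 4.106 -0.49
vertex 2.892 3.691 -0.705
vertex 3.156 4.567 -0.543
endloop
endfacet
facet normal 0.479 0.631 0.610
outer loop
vertex 3.696 4.106 -0.49
vertex 3.156 4.567 -0.543
vertex 2.528 3.469 1.085
endloop
endfacet
facet normal 0.198 0.120 -0.973
outer loop
vertex 3.156 4.567 -0.543
vertex 2.892 3.691 -0.705
vertex 2.462 4.515 -0.691
endloop
endfacet
facet normal -0.171 0.846 0.505
outer loop
vertex 3.156 4.567 -0.543
vertex 2.462 4.515 -0.691
vertex 2.528 3.469 1.085
endloop
endfacet
facet normal 0.198 0.120 -0.973
outer loop
vertex 2.462 4.515 -0.691
vertex 2.892 3.691 -0.705
vertex 2.019 3.98 -0.847
endloop
endfacet
facet normal -0.770 0.537 0.345
outer loop
vertex 2.462 4.515 -0.691
vertex 2.019 3.98 -0.847
vertex 2.528 3.469 1.085
endloop
endfacet
facet normal 0.198 0.120 -0.973
outer loop
vertex 2.019 3.98 -0.847
vertex 2.892 3.691 -0.705
vertex 2.088 3.275 -0.92
endloop
endfacet
facet normal -0.968 -0.118 0.224
outer loop
vertex 2.019 3.98 -0.847
vertex 2.088 3.275 -0.92
vertex 2.528 3.469 1.085
endloop
endfacet
facet normal 0.198 0.120 -0.973
outer loop
vertex 2.088 3.275 -0.92
vertex 2.892 3.691 -0.705
vertex 2.628 2.814 -0.867
endloop
endfacet
facet normal -0.646 -0.733 0.213
outer loop
vertex 2.088 3.275 -0.92
vertex 2.628 2.814 -0.867
vertex 2.528 3.469 1.085
endloop
endfacet
facet normal 0.197 0.120 -0.973
outer loop
vertex 2.628 2.814 -0.867
vertex 2.892 3.691 -0.705
vertex 3.322 2.866 -0.72
endloop
endfacet
facet normal 0.004 -0.948 0.318
outer loop
vertex 2.628 2.814 -0.867
vertex 3.322 2.866 -0.72
vertex 2.528 3.469 1.085
endloop
endfacet
facet normal 0.199 0.121 -0.973
outer loop
vertex 3.322 2.866 -0.72
vertex 2.892 3.691 -0.705
vertex 3.764 3.401 -0.563
endloop
endfacet
facet normal 0.603 -0.638 0.478
outer loop
vertex 3.322 2.866 -0.72
vertex 3.764 3.401 -0.563
vertex 2.528 3.469 1.085
endloop
endfacet
facet normal 0.198 0.120 -0.973
outer loop
vertex 3.764 3.401 -0.563
vertex 2.892 3.691 -0.705
vertex 3.696 4.106 -0.49
endloop
endfacet
facet normal 0.800 0.015 0.600
outer loop
vertex 3.764 3.401 -0.563
vertex 3.696 4.106 -0.49
vertex 2.528 3.469 1.085
endloop
endfacet

endsolid


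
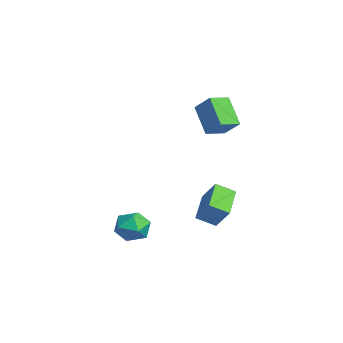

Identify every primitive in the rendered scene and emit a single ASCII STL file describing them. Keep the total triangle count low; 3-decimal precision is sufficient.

solid 
facet normal -0.867 0.465 0.178
outer loop
vertex -0.239 -1.552 -3.049
vertex -0.721 -2.518 -2.871
vertex -0.26 -1.976 -2.041
endloop
endfacet
facet normal -0.315 0.877 0.362
outer loop
vertex -0.239 -1.552 -3.049
vertex -0.26 -1.976 -2.041
vertex 0.649 -1.496 -2.413
endloop
endfacet
facet normal 0.094 0.972 -0.216
outer loop
vertex -0.239 -1.552 -3.049
vertex 0.649 -1.496 -2.413
vertex 0.751 -1.742 -3.474
endloop
endfacet
facet normal -0.207 0.618 -0.758
outer loop
vertex -0.239 -1.552 -3.049
vertex 0.751 -1.742 -3.474
vertex -0.096 -2.373 -3.757
endloop
endfacet
facet normal -0.801 0.305 -0.515
outer loop
vertex -0.239 -1.552 -3.049
vertex -0.096 -2.373 -3.757
vertex -0.721 -2.518 -2.871
endloop
endfacet
facet normal 0.070 0.525 0.848
outer loop
vertex 0.649 -1.496 -2.413
vertex -0.26 -1.976 -2.041
vertex 0.716 -2.427 -1.843
endloop
endfacet
facet normal -0.823 -0.141 0.550
outer loop
vertex -0.26 -1.976 -2.041
vertex -0.721 -2.518 -2.871
vertex -0.131 -3.058 -2.126
endloop
endfacet
facet normal -0.716 -0.401 -0.571
outer loop
vertex -0.721 -2.518 -2.871
vertex -0.096 -2.373 -3.757
vertex -0.029 -3.304 -3.187
endloop
endfacet
facet normal 0.244 0.105 -0.964
outer loop
vertex -0.096 -2.373 -3.757
vertex 0.751 -1.742 -3.474
vertex 0.88 -2.824 -3.559
endloop
endfacet
facet normal 0.730 0.678 -0.087
outer loop
vertex 0.751 -1.742 -3.474
vertex 0.649 -1.496 -2.413
vertex 1.341 -2.282 -2.729
endloop
endfacet
facet normal 0.207 -0.618 0.758
outer loop
vertex 0.859 -3.248 -2.551
vertex 0.716 -2.427 -1.843
vertex -0.131 -3.058 -2.126
endloop
endfacet
facet normal -0.094 -0.972 0.216
outer loop
vertex 0.859 -3.248 -2.551
vertex -0.131 -3.058 -2.126
vertex -0.029 -3.304 -3.187
endloop
endfacet
facet normal 0.315 -0.877 -0.362
outer loop
vertex 0.859 -3.248 -2.551
vertex -0.029 -3.304 -3.187
vertex 0.88 -2.824 -3.559
endloop
endfacet
facet normal 0.867 -0.465 -0.178
outer loop
vertex 0.859 -3.248 -2.551
vertex 0.88 -2.824 -3.559
vertex 1.341 -2.282 -2.729
endloop
endfacet
facet normal 0.801 -0.305 0.515
outer loop
vertex 0.859 -3.248 -2.551
vertex 1.341 -2.282 -2.729
vertex 0.716 -2.427 -1.843
endloop
endfacet
facet normal -0.244 -0.105 0.964
outer loop
vertex -0.131 -3.058 -2.126
vertex 0.716 -2.427 -1.843
vertex -0.26 -1.976 -2.041
endloop
endfacet
facet normal -0.730 -0.678 0.087
outer loop
vertex -0.029 -3.304 -3.187
vertex -0.131 -3.058 -2.126
vertex -0.721 -2.518 -2.871
endloop
endfacet
facet normal -0.070 -0.525 -0.848
outer loop
vertex 0.88 -2.824 -3.559
vertex -0.029 -3.304 -3.187
vertex -0.096 -2.373 -3.757
endloop
endfacet
facet normal 0.823 0.141 -0.550
outer loop
vertex 1.341 -2.282 -2.729
vertex 0.88 -2.824 -3.559
vertex 0.751 -1.742 -3.474
endloop
endfacet
facet normal 0.716 0.401 0.571
outer loop
vertex 0.716 -2.427 -1.843
vertex 1.341 -2.282 -2.729
vertex 0.649 -1.496 -2.413
endloop
endfacet
facet normal -0.657 -0.407 -0.634
outer loop
vertex -3.966 1.863 4.137
vertex -4.491 3.034 3.93
vertex -2.655 2.176 2.578
endloop
endfacet
facet normal 0.404 -0.901 0.159
outer loop
vertex -1.669 2.786 3.53
vertex -3.966 1.863 4.137
vertex -2.655 2.176 2.578
endloop
endfacet
facet normal -0.657 -0.407 -0.634
outer loop
vertex -2.655 2.176 2.578
vertex -4.491 3.034 3.93
vertex -3.181 3.347 2.372
endloop
endfacet
facet normal 0.636 0.153 -0.756
outer loop
vertex -3.181 3.347 2.372
vertex -1.669 2.786 3.53
vertex -2.655 2.176 2.578
endloop
endfacet
facet normal -0.636 -0.152 0.756
outer loop
vertex -3.966 1.863 4.137
vertex -3.505 3.644 4.882
vertex -4.491 3.034 3.93
endloop
endfacet
facet normal 0.404 -0.901 0.159
outer loop
vertex -2.979 2.473 5.088
vertex -3.966 1.863 4.137
vertex -1.669 2.786 3.53
endloop
endfacet
facet normal -0.635 -0.152 0.757
outer loop
vertex -2.979 2.473 5.088
vertex -3.505 3.644 4.882
vertex -3.966 1.863 4.137
endloop
endfacet
facet normal -0.404 0.901 -0.159
outer loop
vertex -4.491 3.034 3.93
vertex -3.505 3.644 4.882
vertex -3.181 3.347 2.372
endloop
endfacet
facet normal 0.636 0.151 -0.757
outer loop
vertex -2.194 3.957 3.323
vertex -1.669 2.786 3.53
vertex -3.181 3.347 2.372
endloop
endfacet
facet normal -0.404 0.901 -0.159
outer loop
vertex -3.181 3.347 2.372
vertex -3.505 3.644 4.882
vertex -2.194 3.957 3.323
endloop
endfacet
facet normal 0.657 0.407 0.634
outer loop
vertex -2.194 3.957 3.323
vertex -2.979 2.473 5.088
vertex -1.669 2.786 3.53
endloop
endfacet
facet normal 0.657 0.407 0.634
outer loop
vertex -3.505 3.644 4.882
vertex -2.979 2.473 5.088
vertex -2.194 3.957 3.323
endloop
endfacet
facet normal -0.826 0.364 0.431
outer loop
vertex -3.272 2.145 -2.317
vertex -2.396 2.679 -1.089
vertex -3.101 3.24 -2.916
endloop
endfacet
facet normal -0.548 -0.334 -0.767
outer loop
vertex -1.384 2.481 -3.811
vertex -3.272 2.145 -2.317
vertex -3.101 3.24 -2.916
endloop
endfacet
facet normal -0.826 0.364 0.431
outer loop
vertex -3.101 3.24 -2.916
vertex -2.396 2.679 -1.089
vertex -2.225 3.774 -1.688
endloop
endfacet
facet normal 0.136 0.869 -0.475
outer loop
vertex -2.225 3.774 -1.688
vertex -1.384 2.481 -3.811
vertex -3.101 3.24 -2.916
endloop
endfacet
facet normal -0.136 -0.869 0.475
outer loop
vertex -3.272 2.145 -2.317
vertex -0.679 1.92 -1.984
vertex -2.396 2.679 -1.089
endloop
endfacet
facet normal -0.548 -0.334 -0.767
outer loop
vertex -1.555 1.386 -3.212
vertex -3.272 2.145 -2.317
vertex -1.384 2.481 -3.811
endloop
endfacet
facet normal -0.136 -0.869 0.475
outer loop
vertex -1.555 1.386 -3.212
vertex -0.679 1.92 -1.984
vertex -3.272 2.145 -2.317
endloop
endfacet
facet normal 0.548 0.334 0.767
outer loop
vertex -2.396 2.679 -1.089
vertex -0.679 1.92 -1.984
vertex -2.225 3.774 -1.688
endloop
endfacet
facet normal 0.136 0.869 -0.475
outer loop
vertex -0.508 3.015 -2.583
vertex -1.384 2.481 -3.811
vertex -2.225 3.774 -1.688
endloop
endfacet
facet normal 0.548 0.334 0.767
outer loop
vertex -2.225 3.774 -1.688
vertex -0.679 1.92 -1.984
vertex -0.508 3.015 -2.583
endloop
endfacet
facet normal 0.826 -0.364 -0.431
outer loop
vertex -0.508 3.015 -2.583
vertex -1.555 1.386 -3.212
vertex -1.384 2.481 -3.811
endloop
endfacet
facet normal 0.826 -0.364 -0.431
outer loop
vertex -0.679 1.92 -1.984
vertex -1.555 1.386 -3.212
vertex -0.508 3.015 -2.583
endloop
endfacet

endsolid


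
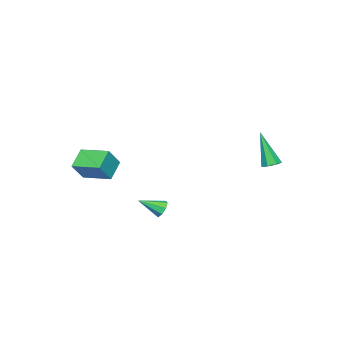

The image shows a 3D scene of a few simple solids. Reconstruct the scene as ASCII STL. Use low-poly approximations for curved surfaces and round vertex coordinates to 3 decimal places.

solid 
facet normal -0.569 0.667 -0.482
outer loop
vertex 3.902 0.332 -2.468
vertex 3.547 0.303 -2.089
vertex 3.967 0.597 -2.178
endloop
endfacet
facet normal 0.957 0.072 -0.281
outer loop
vertex 3.902 0.332 -2.468
vertex 3.967 0.597 -2.178
vertex 4.253 -0.523 -1.491
endloop
endfacet
facet normal -0.569 0.666 -0.482
outer loop
vertex 3.967 0.597 -2.178
vertex 3.547 0.303 -2.089
vertex 3.786 0.69 -1.836
endloop
endfacet
facet normal 0.844 0.420 0.333
outer loop
vertex 3.967 0.597 -2.178
vertex 3.786 0.69 -1.836
vertex 4.253 -0.523 -1.491
endloop
endfacet
facet normal -0.568 0.666 -0.483
outer loop
vertex 3.786 0.69 -1.836
vertex 3.547 0.303 -2.089
vertex 3.465 0.556 -1.643
endloop
endfacet
facet normal 0.355 0.380 0.854
outer loop
vertex 3.786 0.69 -1.836
vertex 3.465 0.556 -1.643
vertex 4.253 -0.523 -1.491
endloop
endfacet
facet normal -0.568 0.666 -0.483
outer loop
vertex 3.465 0.556 -1.643
vertex 3.547 0.303 -2.089
vertex 3.192 0.274 -1.711
endloop
endfacet
facet normal -0.219 -0.023 0.975
outer loop
vertex 3.465 0.556 -1.643
vertex 3.192 0.274 -1.711
vertex 4.253 -0.523 -1.491
endloop
endfacet
facet normal -0.569 0.665 -0.484
outer loop
vertex 3.192 0.274 -1.711
vertex 3.547 0.303 -2.089
vertex 3.128 0.009 -2.0
endloop
endfacet
facet normal -0.546 -0.554 0.629
outer loop
vertex 3.192 0.274 -1.711
vertex 3.128 0.009 -2.0
vertex 4.253 -0.523 -1.491
endloop
endfacet
facet normal -0.569 0.666 -0.482
outer loop
vertex 3.128 0.009 -2.0
vertex 3.547 0.303 -2.089
vertex 3.309 -0.084 -2.342
endloop
endfacet
facet normal -0.433 -0.901 0.016
outer loop
vertex 3.128 0.009 -2.0
vertex 3.309 -0.084 -2.342
vertex 4.253 -0.523 -1.491
endloop
endfacet
facet normal -0.569 0.666 -0.482
outer loop
vertex 3.309 -0.084 -2.342
vertex 3.547 0.303 -2.089
vertex 3.63 0.05 -2.536
endloop
endfacet
facet normal 0.055 -0.861 -0.505
outer loop
vertex 3.309 -0.084 -2.342
vertex 3.63 0.05 -2.536
vertex 4.253 -0.523 -1.491
endloop
endfacet
facet normal -0.569 0.666 -0.482
outer loop
vertex 3.63 0.05 -2.536
vertex 3.547 0.303 -2.089
vertex 3.902 0.332 -2.468
endloop
endfacet
facet normal 0.631 -0.457 -0.627
outer loop
vertex 3.63 0.05 -2.536
vertex 3.902 0.332 -2.468
vertex 4.253 -0.523 -1.491
endloop
endfacet
facet normal -0.793 -0.138 0.593
outer loop
vertex 2.921 -4.754 0.298
vertex 2.825 -3.194 0.533
vertex 2.176 -4.653 -0.675
endloop
endfacet
facet normal 0.060 -0.987 -0.149
outer loop
vertex 3.135 -4.486 -1.393
vertex 2.921 -4.754 0.298
vertex 2.176 -4.653 -0.675
endloop
endfacet
facet normal -0.793 -0.139 0.594
outer loop
vertex 2.176 -4.653 -0.675
vertex 2.825 -3.194 0.533
vertex 2.079 -3.094 -0.44
endloop
endfacet
facet normal -0.606 0.082 -0.791
outer loop
vertex 2.079 -3.094 -0.44
vertex 3.135 -4.486 -1.393
vertex 2.176 -4.653 -0.675
endloop
endfacet
facet normal 0.606 -0.082 0.791
outer loop
vertex 2.921 -4.754 0.298
vertex 3.784 -3.027 -0.185
vertex 2.825 -3.194 0.533
endloop
endfacet
facet normal 0.062 -0.987 -0.149
outer loop
vertex 3.881 -4.586 -0.42
vertex 2.921 -4.754 0.298
vertex 3.135 -4.486 -1.393
endloop
endfacet
facet normal 0.606 -0.082 0.791
outer loop
vertex 3.881 -4.586 -0.42
vertex 3.784 -3.027 -0.185
vertex 2.921 -4.754 0.298
endloop
endfacet
facet normal -0.061 0.987 0.148
outer loop
vertex 2.825 -3.194 0.533
vertex 3.784 -3.027 -0.185
vertex 2.079 -3.094 -0.44
endloop
endfacet
facet normal -0.606 0.082 -0.791
outer loop
vertex 3.039 -2.926 -1.158
vertex 3.135 -4.486 -1.393
vertex 2.079 -3.094 -0.44
endloop
endfacet
facet normal -0.061 0.987 0.149
outer loop
vertex 2.079 -3.094 -0.44
vertex 3.784 -3.027 -0.185
vertex 3.039 -2.926 -1.158
endloop
endfacet
facet normal 0.793 0.138 -0.594
outer loop
vertex 3.039 -2.926 -1.158
vertex 3.881 -4.586 -0.42
vertex 3.135 -4.486 -1.393
endloop
endfacet
facet normal 0.793 0.139 -0.593
outer loop
vertex 3.784 -3.027 -0.185
vertex 3.881 -4.586 -0.42
vertex 3.039 -2.926 -1.158
endloop
endfacet
facet normal 0.075 0.365 -0.928
outer loop
vertex -2.685 2.151 -1.148
vertex -3.191 2.06 -1.225
vertex -2.964 2.488 -1.038
endloop
endfacet
facet normal 0.746 0.461 0.479
outer loop
vertex -2.685 2.151 -1.148
vertex -2.964 2.488 -1.038
vertex -3.349 1.3 0.705
endloop
endfacet
facet normal 0.076 0.365 -0.928
outer loop
vertex -2.964 2.488 -1.038
vertex -3.191 2.06 -1.225
vertex -3.414 2.503 -1.069
endloop
endfacet
facet normal -0.011 0.827 0.561
outer loop
vertex -2.964 2.488 -1.038
vertex -3.414 2.503 -1.069
vertex -3.349 1.3 0.705
endloop
endfacet
facet normal 0.075 0.365 -0.928
outer loop
vertex -3.414 2.503 -1.069
vertex -3.191 2.06 -1.225
vertex -3.696 2.184 -1.217
endloop
endfacet
facet normal -0.774 0.510 0.375
outer loop
vertex -3.414 2.503 -1.069
vertex -3.696 2.184 -1.217
vertex -3.349 1.3 0.705
endloop
endfacet
facet normal 0.075 0.366 -0.928
outer loop
vertex -3.696 2.184 -1.217
vertex -3.191 2.06 -1.225
vertex -3.598 1.771 -1.372
endloop
endfacet
facet normal -0.966 -0.251 0.059
outer loop
vertex -3.696 2.184 -1.217
vertex -3.598 1.771 -1.372
vertex -3.349 1.3 0.705
endloop
endfacet
facet normal 0.075 0.366 -0.928
outer loop
vertex -3.598 1.771 -1.372
vertex -3.191 2.06 -1.225
vertex -3.194 1.576 -1.416
endloop
endfacet
facet normal -0.443 -0.884 -0.147
outer loop
vertex -3.598 1.771 -1.372
vertex -3.194 1.576 -1.416
vertex -3.349 1.3 0.705
endloop
endfacet
facet normal 0.076 0.366 -0.928
outer loop
vertex -3.194 1.576 -1.416
vertex -3.191 2.06 -1.225
vertex -2.787 1.745 -1.316
endloop
endfacet
facet normal 0.401 -0.912 -0.089
outer loop
vertex -3.194 1.576 -1.416
vertex -2.787 1.745 -1.316
vertex -3.349 1.3 0.705
endloop
endfacet
facet normal 0.076 0.365 -0.928
outer loop
vertex -2.787 1.745 -1.316
vertex -3.191 2.06 -1.225
vertex -2.685 2.151 -1.148
endloop
endfacet
facet normal 0.931 -0.312 0.190
outer loop
vertex -2.787 1.745 -1.316
vertex -2.685 2.151 -1.148
vertex -3.349 1.3 0.705
endloop
endfacet

endsolid


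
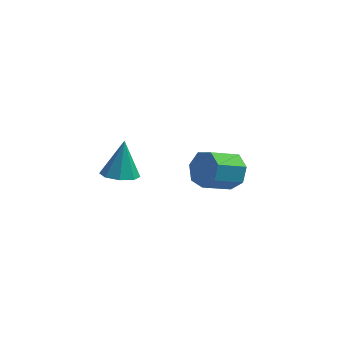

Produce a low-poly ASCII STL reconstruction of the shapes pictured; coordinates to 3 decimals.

solid 
facet normal -0.095 -0.446 -0.890
outer loop
vertex -0.048 -3.191 1.73
vertex -0.695 -3.191 1.799
vertex -0.259 -2.779 1.546
endloop
endfacet
facet normal 0.862 0.494 0.117
outer loop
vertex -0.048 -3.191 1.73
vertex -0.259 -2.779 1.546
vertex -0.565 -2.589 3.001
endloop
endfacet
facet normal -0.096 -0.445 -0.890
outer loop
vertex -0.259 -2.779 1.546
vertex -0.695 -3.191 1.799
vertex -0.725 -2.609 1.511
endloop
endfacet
facet normal 0.346 0.937 -0.050
outer loop
vertex -0.259 -2.779 1.546
vertex -0.725 -2.609 1.511
vertex -0.565 -2.589 3.001
endloop
endfacet
facet normal -0.097 -0.445 -0.890
outer loop
vertex -0.725 -2.609 1.511
vertex -0.695 -3.191 1.799
vertex -1.173 -2.779 1.645
endloop
endfacet
facet normal -0.348 0.937 0.025
outer loop
vertex -0.725 -2.609 1.511
vertex -1.173 -2.779 1.645
vertex -0.565 -2.589 3.001
endloop
endfacet
facet normal -0.096 -0.445 -0.890
outer loop
vertex -1.173 -2.779 1.645
vertex -0.695 -3.191 1.799
vertex -1.341 -3.191 1.869
endloop
endfacet
facet normal -0.817 0.495 0.297
outer loop
vertex -1.173 -2.779 1.645
vertex -1.341 -3.191 1.869
vertex -0.565 -2.589 3.001
endloop
endfacet
facet normal -0.096 -0.446 -0.890
outer loop
vertex -1.341 -3.191 1.869
vertex -0.695 -3.191 1.799
vertex -1.13 -3.602 2.052
endloop
endfacet
facet normal -0.784 -0.132 0.607
outer loop
vertex -1.341 -3.191 1.869
vertex -1.13 -3.602 2.052
vertex -0.565 -2.589 3.001
endloop
endfacet
facet normal -0.097 -0.446 -0.890
outer loop
vertex -1.13 -3.602 2.052
vertex -0.695 -3.191 1.799
vertex -0.664 -3.773 2.087
endloop
endfacet
facet normal -0.269 -0.574 0.773
outer loop
vertex -1.13 -3.602 2.052
vertex -0.664 -3.773 2.087
vertex -0.565 -2.589 3.001
endloop
endfacet
facet normal -0.094 -0.446 -0.890
outer loop
vertex -0.664 -3.773 2.087
vertex -0.695 -3.191 1.799
vertex -0.216 -3.602 1.954
endloop
endfacet
facet normal 0.427 -0.575 0.698
outer loop
vertex -0.664 -3.773 2.087
vertex -0.216 -3.602 1.954
vertex -0.565 -2.589 3.001
endloop
endfacet
facet normal -0.095 -0.446 -0.890
outer loop
vertex -0.216 -3.602 1.954
vertex -0.695 -3.191 1.799
vertex -0.048 -3.191 1.73
endloop
endfacet
facet normal 0.894 -0.133 0.427
outer loop
vertex -0.216 -3.602 1.954
vertex -0.048 -3.191 1.73
vertex -0.565 -2.589 3.001
endloop
endfacet
facet normal 0.730 0.465 -0.500
outer loop
vertex 3.105 1.43 -1.283
vertex 2.865 1.12 -1.922
vertex 2.661 1.772 -1.613
endloop
endfacet
facet normal 0.026 0.712 0.702
outer loop
vertex 3.105 1.43 -1.283
vertex 2.661 1.772 -1.613
vertex 2.134 0.81 -0.618
endloop
endfacet
facet normal 0.025 0.712 0.702
outer loop
vertex 2.134 0.81 -0.618
vertex 2.661 1.772 -1.613
vertex 1.69 1.152 -0.949
endloop
endfacet
facet normal -0.731 -0.466 0.499
outer loop
vertex 2.134 0.81 -0.618
vertex 1.69 1.152 -0.949
vertex 1.895 0.5 -1.258
endloop
endfacet
facet normal 0.730 0.466 -0.500
outer loop
vertex 2.661 1.772 -1.613
vertex 2.865 1.12 -1.922
vertex 2.37 1.623 -2.176
endloop
endfacet
facet normal -0.517 0.855 0.041
outer loop
vertex 2.661 1.772 -1.613
vertex 2.37 1.623 -2.176
vertex 1.69 1.152 -0.949
endloop
endfacet
facet normal -0.517 0.855 0.041
outer loop
vertex 1.69 1.152 -0.949
vertex 2.37 1.623 -2.176
vertex 1.399 1.003 -1.512
endloop
endfacet
facet normal -0.729 -0.466 0.500
outer loop
vertex 1.69 1.152 -0.949
vertex 1.399 1.003 -1.512
vertex 1.895 0.5 -1.258
endloop
endfacet
facet normal 0.730 0.466 -0.499
outer loop
vertex 2.37 1.623 -2.176
vertex 2.865 1.12 -1.922
vertex 2.453 1.095 -2.548
endloop
endfacet
facet normal -0.671 0.354 -0.652
outer loop
vertex 2.37 1.623 -2.176
vertex 2.453 1.095 -2.548
vertex 1.399 1.003 -1.512
endloop
endfacet
facet normal -0.671 0.354 -0.652
outer loop
vertex 1.399 1.003 -1.512
vertex 2.453 1.095 -2.548
vertex 1.482 0.475 -1.884
endloop
endfacet
facet normal -0.729 -0.467 0.500
outer loop
vertex 1.399 1.003 -1.512
vertex 1.482 0.475 -1.884
vertex 1.895 0.5 -1.258
endloop
endfacet
facet normal 0.730 0.467 -0.499
outer loop
vertex 2.453 1.095 -2.548
vertex 2.865 1.12 -1.922
vertex 2.846 0.586 -2.449
endloop
endfacet
facet normal -0.320 -0.413 -0.853
outer loop
vertex 2.453 1.095 -2.548
vertex 2.846 0.586 -2.449
vertex 1.482 0.475 -1.884
endloop
endfacet
facet normal -0.319 -0.414 -0.852
outer loop
vertex 1.482 0.475 -1.884
vertex 2.846 0.586 -2.449
vertex 1.875 -0.034 -1.784
endloop
endfacet
facet normal -0.730 -0.465 0.500
outer loop
vertex 1.482 0.475 -1.884
vertex 1.875 -0.034 -1.784
vertex 1.895 0.5 -1.258
endloop
endfacet
facet normal 0.730 0.467 -0.499
outer loop
vertex 2.846 0.586 -2.449
vertex 2.865 1.12 -1.922
vertex 3.254 0.479 -1.953
endloop
endfacet
facet normal 0.273 -0.869 -0.412
outer loop
vertex 2.846 0.586 -2.449
vertex 3.254 0.479 -1.953
vertex 1.875 -0.034 -1.784
endloop
endfacet
facet normal 0.273 -0.869 -0.412
outer loop
vertex 1.875 -0.034 -1.784
vertex 3.254 0.479 -1.953
vertex 2.283 -0.141 -1.288
endloop
endfacet
facet normal -0.730 -0.465 0.500
outer loop
vertex 1.875 -0.034 -1.784
vertex 2.283 -0.141 -1.288
vertex 1.895 0.5 -1.258
endloop
endfacet
facet normal 0.729 0.467 -0.500
outer loop
vertex 3.254 0.479 -1.953
vertex 2.865 1.12 -1.922
vertex 3.369 0.855 -1.434
endloop
endfacet
facet normal 0.660 -0.670 0.339
outer loop
vertex 3.254 0.479 -1.953
vertex 3.369 0.855 -1.434
vertex 2.283 -0.141 -1.288
endloop
endfacet
facet normal 0.660 -0.670 0.339
outer loop
vertex 2.283 -0.141 -1.288
vertex 3.369 0.855 -1.434
vertex 2.398 0.235 -0.769
endloop
endfacet
facet normal -0.731 -0.466 0.499
outer loop
vertex 2.283 -0.141 -1.288
vertex 2.398 0.235 -0.769
vertex 1.895 0.5 -1.258
endloop
endfacet
facet normal 0.730 0.466 -0.500
outer loop
vertex 3.369 0.855 -1.434
vertex 2.865 1.12 -1.922
vertex 3.105 1.43 -1.283
endloop
endfacet
facet normal 0.550 0.033 0.834
outer loop
vertex 3.369 0.855 -1.434
vertex 3.105 1.43 -1.283
vertex 2.398 0.235 -0.769
endloop
endfacet
facet normal 0.550 0.033 0.834
outer loop
vertex 2.398 0.235 -0.769
vertex 3.105 1.43 -1.283
vertex 2.134 0.81 -0.618
endloop
endfacet
facet normal -0.731 -0.466 0.499
outer loop
vertex 2.398 0.235 -0.769
vertex 2.134 0.81 -0.618
vertex 1.895 0.5 -1.258
endloop
endfacet

endsolid


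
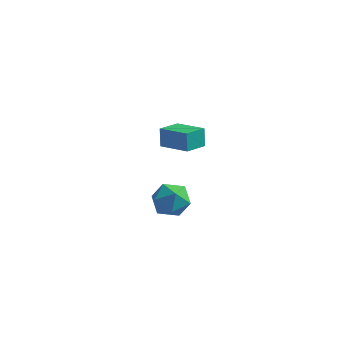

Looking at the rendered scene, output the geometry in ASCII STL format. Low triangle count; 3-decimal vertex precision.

solid 
facet normal -0.932 0.273 -0.238
outer loop
vertex 0.005 2.575 1.971
vertex 0.371 3.601 1.713
vertex 0.15 2.303 1.093
endloop
endfacet
facet normal -0.327 -0.916 0.230
outer loop
vertex 1.529 1.899 1.447
vertex 0.005 2.575 1.971
vertex 0.15 2.303 1.093
endloop
endfacet
facet normal -0.932 0.273 -0.239
outer loop
vertex 0.15 2.303 1.093
vertex 0.371 3.601 1.713
vertex 0.516 3.329 0.836
endloop
endfacet
facet normal 0.157 -0.292 -0.943
outer loop
vertex 0.516 3.329 0.836
vertex 1.529 1.899 1.447
vertex 0.15 2.303 1.093
endloop
endfacet
facet normal -0.156 0.293 0.943
outer loop
vertex 0.005 2.575 1.971
vertex 1.75 3.197 2.067
vertex 0.371 3.601 1.713
endloop
endfacet
facet normal -0.327 -0.916 0.230
outer loop
vertex 1.384 2.171 2.324
vertex 0.005 2.575 1.971
vertex 1.529 1.899 1.447
endloop
endfacet
facet normal -0.156 0.292 0.944
outer loop
vertex 1.384 2.171 2.324
vertex 1.75 3.197 2.067
vertex 0.005 2.575 1.971
endloop
endfacet
facet normal 0.328 0.916 -0.230
outer loop
vertex 0.371 3.601 1.713
vertex 1.75 3.197 2.067
vertex 0.516 3.329 0.836
endloop
endfacet
facet normal 0.156 -0.293 -0.943
outer loop
vertex 1.895 2.925 1.189
vertex 1.529 1.899 1.447
vertex 0.516 3.329 0.836
endloop
endfacet
facet normal 0.327 0.917 -0.230
outer loop
vertex 0.516 3.329 0.836
vertex 1.75 3.197 2.067
vertex 1.895 2.925 1.189
endloop
endfacet
facet normal 0.932 -0.272 0.239
outer loop
vertex 1.895 2.925 1.189
vertex 1.384 2.171 2.324
vertex 1.529 1.899 1.447
endloop
endfacet
facet normal 0.932 -0.273 0.238
outer loop
vertex 1.75 3.197 2.067
vertex 1.384 2.171 2.324
vertex 1.895 2.925 1.189
endloop
endfacet
facet normal 0.133 0.199 0.971
outer loop
vertex 2.992 -1.857 2.4
vertex 2.229 -2.239 2.583
vertex 2.963 -2.711 2.579
endloop
endfacet
facet normal 0.760 0.108 0.641
outer loop
vertex 2.992 -1.857 2.4
vertex 2.963 -2.711 2.579
vertex 3.468 -2.418 1.93
endloop
endfacet
facet normal 0.802 0.586 0.113
outer loop
vertex 2.992 -1.857 2.4
vertex 3.468 -2.418 1.93
vertex 3.047 -1.765 1.533
endloop
endfacet
facet normal 0.202 0.972 0.116
outer loop
vertex 2.992 -1.857 2.4
vertex 3.047 -1.765 1.533
vertex 2.281 -1.654 1.937
endloop
endfacet
facet normal -0.212 0.733 0.647
outer loop
vertex 2.992 -1.857 2.4
vertex 2.281 -1.654 1.937
vertex 2.229 -2.239 2.583
endloop
endfacet
facet normal 0.764 -0.543 0.349
outer loop
vertex 3.468 -2.418 1.93
vertex 2.963 -2.711 2.579
vertex 2.999 -3.146 1.823
endloop
endfacet
facet normal -0.250 -0.396 0.883
outer loop
vertex 2.963 -2.711 2.579
vertex 2.229 -2.239 2.583
vertex 2.233 -3.035 2.227
endloop
endfacet
facet normal -0.808 0.468 0.359
outer loop
vertex 2.229 -2.239 2.583
vertex 2.281 -1.654 1.937
vertex 1.812 -2.382 1.83
endloop
endfacet
facet normal -0.139 0.855 -0.499
outer loop
vertex 2.281 -1.654 1.937
vertex 3.047 -1.765 1.533
vertex 2.317 -2.089 1.181
endloop
endfacet
facet normal 0.832 0.230 -0.505
outer loop
vertex 3.047 -1.765 1.533
vertex 3.468 -2.418 1.93
vertex 3.051 -2.561 1.177
endloop
endfacet
facet normal -0.202 -0.972 -0.116
outer loop
vertex 2.288 -2.943 1.36
vertex 2.999 -3.146 1.823
vertex 2.233 -3.035 2.227
endloop
endfacet
facet normal -0.802 -0.586 -0.113
outer loop
vertex 2.288 -2.943 1.36
vertex 2.233 -3.035 2.227
vertex 1.812 -2.382 1.83
endloop
endfacet
facet normal -0.760 -0.108 -0.641
outer loop
vertex 2.288 -2.943 1.36
vertex 1.812 -2.382 1.83
vertex 2.317 -2.089 1.181
endloop
endfacet
facet normal -0.133 -0.199 -0.971
outer loop
vertex 2.288 -2.943 1.36
vertex 2.317 -2.089 1.181
vertex 3.051 -2.561 1.177
endloop
endfacet
facet normal 0.212 -0.733 -0.647
outer loop
vertex 2.288 -2.943 1.36
vertex 3.051 -2.561 1.177
vertex 2.999 -3.146 1.823
endloop
endfacet
facet normal 0.139 -0.855 0.499
outer loop
vertex 2.233 -3.035 2.227
vertex 2.999 -3.146 1.823
vertex 2.963 -2.711 2.579
endloop
endfacet
facet normal -0.832 -0.230 0.505
outer loop
vertex 1.812 -2.382 1.83
vertex 2.233 -3.035 2.227
vertex 2.229 -2.239 2.583
endloop
endfacet
facet normal -0.764 0.543 -0.349
outer loop
vertex 2.317 -2.089 1.181
vertex 1.812 -2.382 1.83
vertex 2.281 -1.654 1.937
endloop
endfacet
facet normal 0.250 0.396 -0.883
outer loop
vertex 3.051 -2.561 1.177
vertex 2.317 -2.089 1.181
vertex 3.047 -1.765 1.533
endloop
endfacet
facet normal 0.808 -0.468 -0.359
outer loop
vertex 2.999 -3.146 1.823
vertex 3.051 -2.561 1.177
vertex 3.468 -2.418 1.93
endloop
endfacet

endsolid


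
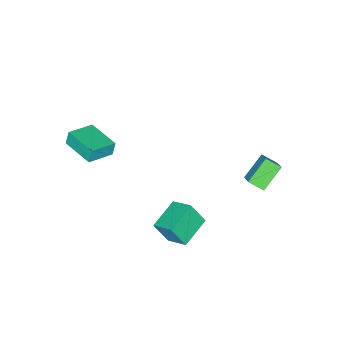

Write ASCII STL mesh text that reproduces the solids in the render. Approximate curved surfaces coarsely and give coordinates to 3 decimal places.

solid 
facet normal -0.264 0.451 -0.852
outer loop
vertex 1.306 1.41 -1.865
vertex 1.424 2.755 -1.19
vertex 3.248 1.515 -2.412
endloop
endfacet
facet normal -0.078 -0.891 -0.447
outer loop
vertex 3.676 0.785 -1.03
vertex 1.306 1.41 -1.865
vertex 3.248 1.515 -2.412
endloop
endfacet
facet normal -0.265 0.451 -0.852
outer loop
vertex 3.248 1.515 -2.412
vertex 1.424 2.755 -1.19
vertex 3.365 2.86 -1.737
endloop
endfacet
facet normal 0.961 0.052 -0.270
outer loop
vertex 3.365 2.86 -1.737
vertex 3.676 0.785 -1.03
vertex 3.248 1.515 -2.412
endloop
endfacet
facet normal -0.961 -0.051 0.271
outer loop
vertex 1.306 1.41 -1.865
vertex 1.852 2.025 0.192
vertex 1.424 2.755 -1.19
endloop
endfacet
facet normal -0.078 -0.891 -0.447
outer loop
vertex 1.735 0.68 -0.483
vertex 1.306 1.41 -1.865
vertex 3.676 0.785 -1.03
endloop
endfacet
facet normal -0.961 -0.052 0.271
outer loop
vertex 1.735 0.68 -0.483
vertex 1.852 2.025 0.192
vertex 1.306 1.41 -1.865
endloop
endfacet
facet normal 0.078 0.891 0.447
outer loop
vertex 1.424 2.755 -1.19
vertex 1.852 2.025 0.192
vertex 3.365 2.86 -1.737
endloop
endfacet
facet normal 0.961 0.052 -0.271
outer loop
vertex 3.794 2.13 -0.355
vertex 3.676 0.785 -1.03
vertex 3.365 2.86 -1.737
endloop
endfacet
facet normal 0.078 0.891 0.447
outer loop
vertex 3.365 2.86 -1.737
vertex 1.852 2.025 0.192
vertex 3.794 2.13 -0.355
endloop
endfacet
facet normal 0.265 -0.451 0.852
outer loop
vertex 3.794 2.13 -0.355
vertex 1.735 0.68 -0.483
vertex 3.676 0.785 -1.03
endloop
endfacet
facet normal 0.265 -0.451 0.853
outer loop
vertex 1.852 2.025 0.192
vertex 1.735 0.68 -0.483
vertex 3.794 2.13 -0.355
endloop
endfacet
facet normal -0.551 -0.591 -0.589
outer loop
vertex -2.369 2.683 -0.357
vertex -3.798 2.857 0.806
vertex -2.714 3.556 -0.911
endloop
endfacet
facet normal 0.772 -0.094 -0.629
outer loop
vertex -1.942 4.383 -0.086
vertex -2.369 2.683 -0.357
vertex -2.714 3.556 -0.911
endloop
endfacet
facet normal -0.552 -0.591 -0.589
outer loop
vertex -2.714 3.556 -0.911
vertex -3.798 2.857 0.806
vertex -4.142 3.73 0.252
endloop
endfacet
facet normal -0.316 0.801 -0.508
outer loop
vertex -4.142 3.73 0.252
vertex -1.942 4.383 -0.086
vertex -2.714 3.556 -0.911
endloop
endfacet
facet normal 0.316 -0.801 0.508
outer loop
vertex -2.369 2.683 -0.357
vertex -3.026 3.684 1.631
vertex -3.798 2.857 0.806
endloop
endfacet
facet normal 0.773 -0.094 -0.628
outer loop
vertex -1.598 3.51 0.468
vertex -2.369 2.683 -0.357
vertex -1.942 4.383 -0.086
endloop
endfacet
facet normal 0.316 -0.801 0.508
outer loop
vertex -1.598 3.51 0.468
vertex -3.026 3.684 1.631
vertex -2.369 2.683 -0.357
endloop
endfacet
facet normal -0.772 0.094 0.628
outer loop
vertex -3.798 2.857 0.806
vertex -3.026 3.684 1.631
vertex -4.142 3.73 0.252
endloop
endfacet
facet normal -0.316 0.801 -0.508
outer loop
vertex -3.371 4.557 1.077
vertex -1.942 4.383 -0.086
vertex -4.142 3.73 0.252
endloop
endfacet
facet normal -0.772 0.093 0.628
outer loop
vertex -4.142 3.73 0.252
vertex -3.026 3.684 1.631
vertex -3.371 4.557 1.077
endloop
endfacet
facet normal 0.551 0.591 0.589
outer loop
vertex -3.371 4.557 1.077
vertex -1.598 3.51 0.468
vertex -1.942 4.383 -0.086
endloop
endfacet
facet normal 0.551 0.591 0.589
outer loop
vertex -3.026 3.684 1.631
vertex -1.598 3.51 0.468
vertex -3.371 4.557 1.077
endloop
endfacet
facet normal -0.950 0.205 -0.233
outer loop
vertex 2.403 -4.639 4.039
vertex 2.863 -2.549 4.005
vertex 2.612 -4.699 3.135
endloop
endfacet
facet normal -0.215 -0.976 0.015
outer loop
vertex 4.237 -5.051 3.535
vertex 2.403 -4.639 4.039
vertex 2.612 -4.699 3.135
endloop
endfacet
facet normal -0.950 0.205 -0.234
outer loop
vertex 2.612 -4.699 3.135
vertex 2.863 -2.549 4.005
vertex 3.072 -2.61 3.101
endloop
endfacet
facet normal 0.225 -0.065 -0.972
outer loop
vertex 3.072 -2.61 3.101
vertex 4.237 -5.051 3.535
vertex 2.612 -4.699 3.135
endloop
endfacet
facet normal -0.225 0.065 0.972
outer loop
vertex 2.403 -4.639 4.039
vertex 4.488 -2.901 4.405
vertex 2.863 -2.549 4.005
endloop
endfacet
facet normal -0.215 -0.976 0.016
outer loop
vertex 4.028 -4.99 4.439
vertex 2.403 -4.639 4.039
vertex 4.237 -5.051 3.535
endloop
endfacet
facet normal -0.225 0.065 0.972
outer loop
vertex 4.028 -4.99 4.439
vertex 4.488 -2.901 4.405
vertex 2.403 -4.639 4.039
endloop
endfacet
facet normal 0.215 0.976 -0.016
outer loop
vertex 2.863 -2.549 4.005
vertex 4.488 -2.901 4.405
vertex 3.072 -2.61 3.101
endloop
endfacet
facet normal 0.225 -0.065 -0.972
outer loop
vertex 4.697 -2.961 3.501
vertex 4.237 -5.051 3.535
vertex 3.072 -2.61 3.101
endloop
endfacet
facet normal 0.215 0.977 -0.015
outer loop
vertex 3.072 -2.61 3.101
vertex 4.488 -2.901 4.405
vertex 4.697 -2.961 3.501
endloop
endfacet
facet normal 0.950 -0.205 0.234
outer loop
vertex 4.697 -2.961 3.501
vertex 4.028 -4.99 4.439
vertex 4.237 -5.051 3.535
endloop
endfacet
facet normal 0.950 -0.205 0.233
outer loop
vertex 4.488 -2.901 4.405
vertex 4.028 -4.99 4.439
vertex 4.697 -2.961 3.501
endloop
endfacet

endsolid


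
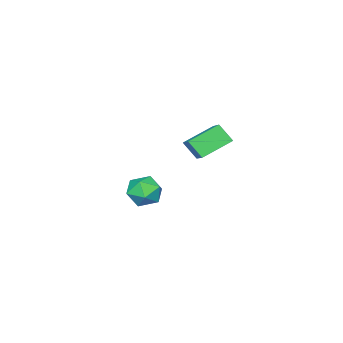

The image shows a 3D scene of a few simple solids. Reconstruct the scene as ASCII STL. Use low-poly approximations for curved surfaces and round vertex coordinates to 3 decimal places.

solid 
facet normal -0.950 -0.155 0.272
outer loop
vertex -4.691 -1.918 -2.702
vertex -4.517 -2.965 -2.692
vertex -4.359 -2.392 -1.812
endloop
endfacet
facet normal -0.714 0.471 0.517
outer loop
vertex -4.691 -1.918 -2.702
vertex -4.359 -2.392 -1.812
vertex -3.949 -1.455 -2.099
endloop
endfacet
facet normal -0.504 0.863 -0.042
outer loop
vertex -4.691 -1.918 -2.702
vertex -3.949 -1.455 -2.099
vertex -3.853 -1.45 -3.157
endloop
endfacet
facet normal -0.610 0.478 -0.632
outer loop
vertex -4.691 -1.918 -2.702
vertex -3.853 -1.45 -3.157
vertex -4.204 -2.383 -3.523
endloop
endfacet
facet normal -0.885 -0.151 -0.439
outer loop
vertex -4.691 -1.918 -2.702
vertex -4.204 -2.383 -3.523
vertex -4.517 -2.965 -2.692
endloop
endfacet
facet normal -0.143 0.346 0.927
outer loop
vertex -3.949 -1.455 -2.099
vertex -4.359 -2.392 -1.812
vertex -3.316 -2.217 -1.717
endloop
endfacet
facet normal -0.524 -0.668 0.529
outer loop
vertex -4.359 -2.392 -1.812
vertex -4.517 -2.965 -2.692
vertex -3.667 -3.15 -2.083
endloop
endfacet
facet normal -0.421 -0.661 -0.621
outer loop
vertex -4.517 -2.965 -2.692
vertex -4.204 -2.383 -3.523
vertex -3.571 -3.145 -3.141
endloop
endfacet
facet normal 0.025 0.357 -0.934
outer loop
vertex -4.204 -2.383 -3.523
vertex -3.853 -1.45 -3.157
vertex -3.161 -2.208 -3.428
endloop
endfacet
facet normal 0.197 0.980 0.023
outer loop
vertex -3.853 -1.45 -3.157
vertex -3.949 -1.455 -2.099
vertex -3.003 -1.635 -2.548
endloop
endfacet
facet normal 0.610 -0.478 0.632
outer loop
vertex -2.829 -2.682 -2.538
vertex -3.316 -2.217 -1.717
vertex -3.667 -3.15 -2.083
endloop
endfacet
facet normal 0.504 -0.863 0.042
outer loop
vertex -2.829 -2.682 -2.538
vertex -3.667 -3.15 -2.083
vertex -3.571 -3.145 -3.141
endloop
endfacet
facet normal 0.714 -0.471 -0.517
outer loop
vertex -2.829 -2.682 -2.538
vertex -3.571 -3.145 -3.141
vertex -3.161 -2.208 -3.428
endloop
endfacet
facet normal 0.950 0.155 -0.272
outer loop
vertex -2.829 -2.682 -2.538
vertex -3.161 -2.208 -3.428
vertex -3.003 -1.635 -2.548
endloop
endfacet
facet normal 0.885 0.151 0.439
outer loop
vertex -2.829 -2.682 -2.538
vertex -3.003 -1.635 -2.548
vertex -3.316 -2.217 -1.717
endloop
endfacet
facet normal -0.025 -0.357 0.934
outer loop
vertex -3.667 -3.15 -2.083
vertex -3.316 -2.217 -1.717
vertex -4.359 -2.392 -1.812
endloop
endfacet
facet normal -0.197 -0.980 -0.023
outer loop
vertex -3.571 -3.145 -3.141
vertex -3.667 -3.15 -2.083
vertex -4.517 -2.965 -2.692
endloop
endfacet
facet normal 0.143 -0.346 -0.927
outer loop
vertex -3.161 -2.208 -3.428
vertex -3.571 -3.145 -3.141
vertex -4.204 -2.383 -3.523
endloop
endfacet
facet normal 0.524 0.668 -0.529
outer loop
vertex -3.003 -1.635 -2.548
vertex -3.161 -2.208 -3.428
vertex -3.853 -1.45 -3.157
endloop
endfacet
facet normal 0.421 0.661 0.621
outer loop
vertex -3.316 -2.217 -1.717
vertex -3.003 -1.635 -2.548
vertex -3.949 -1.455 -2.099
endloop
endfacet
facet normal -0.803 0.396 0.445
outer loop
vertex -2.959 2.658 3.78
vertex -1.974 3.761 4.577
vertex -3.079 3.396 2.906
endloop
endfacet
facet normal -0.587 -0.657 -0.474
outer loop
vertex -1.666 2.699 2.123
vertex -2.959 2.658 3.78
vertex -3.079 3.396 2.906
endloop
endfacet
facet normal -0.803 0.396 0.445
outer loop
vertex -3.079 3.396 2.906
vertex -1.974 3.761 4.577
vertex -2.094 4.499 3.703
endloop
endfacet
facet normal -0.104 0.642 -0.760
outer loop
vertex -2.094 4.499 3.703
vertex -1.666 2.699 2.123
vertex -3.079 3.396 2.906
endloop
endfacet
facet normal 0.104 -0.642 0.760
outer loop
vertex -2.959 2.658 3.78
vertex -0.561 3.064 3.794
vertex -1.974 3.761 4.577
endloop
endfacet
facet normal -0.587 -0.657 -0.474
outer loop
vertex -1.546 1.961 2.997
vertex -2.959 2.658 3.78
vertex -1.666 2.699 2.123
endloop
endfacet
facet normal 0.104 -0.642 0.760
outer loop
vertex -1.546 1.961 2.997
vertex -0.561 3.064 3.794
vertex -2.959 2.658 3.78
endloop
endfacet
facet normal 0.587 0.657 0.474
outer loop
vertex -1.974 3.761 4.577
vertex -0.561 3.064 3.794
vertex -2.094 4.499 3.703
endloop
endfacet
facet normal -0.104 0.642 -0.760
outer loop
vertex -0.681 3.802 2.92
vertex -1.666 2.699 2.123
vertex -2.094 4.499 3.703
endloop
endfacet
facet normal 0.587 0.657 0.474
outer loop
vertex -2.094 4.499 3.703
vertex -0.561 3.064 3.794
vertex -0.681 3.802 2.92
endloop
endfacet
facet normal 0.803 -0.396 -0.445
outer loop
vertex -0.681 3.802 2.92
vertex -1.546 1.961 2.997
vertex -1.666 2.699 2.123
endloop
endfacet
facet normal 0.803 -0.396 -0.445
outer loop
vertex -0.561 3.064 3.794
vertex -1.546 1.961 2.997
vertex -0.681 3.802 2.92
endloop
endfacet

endsolid
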